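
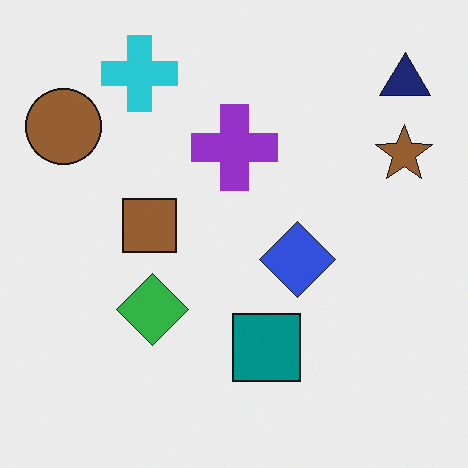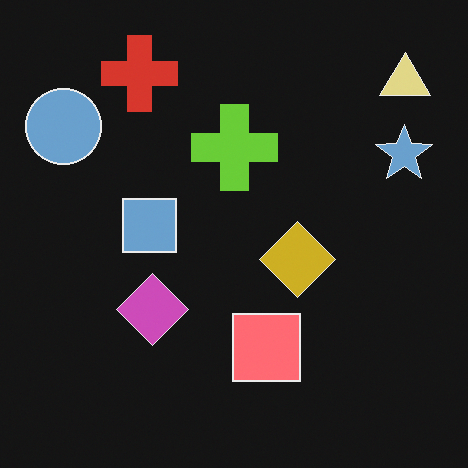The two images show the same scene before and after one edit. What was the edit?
Color-inverted (negative).

The light background has become dark and every shape's color is its complement — a photographic negative.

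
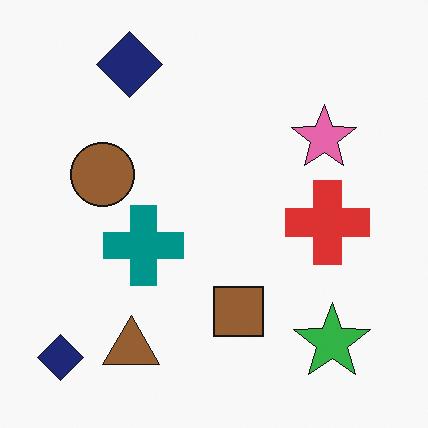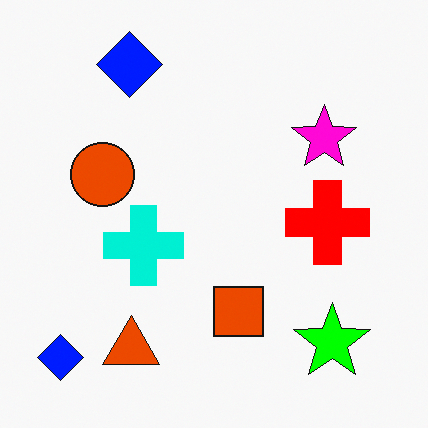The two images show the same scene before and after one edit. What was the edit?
This is the original image made much more vivid (saturation change).

All colors are more vivid — a global saturation change.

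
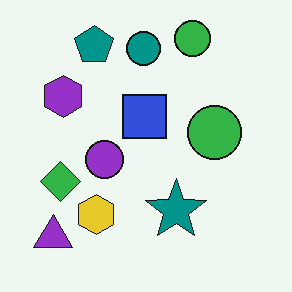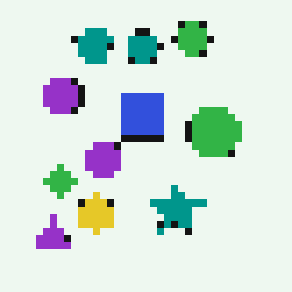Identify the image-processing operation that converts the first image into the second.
The transformation is: pixelated into visible square blocks.

Shapes are reduced to large square blocks; fine edges and outlines are lost — a downscale-then-upscale (mosaic) effect.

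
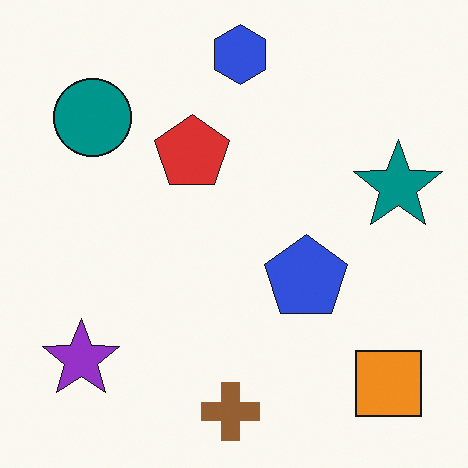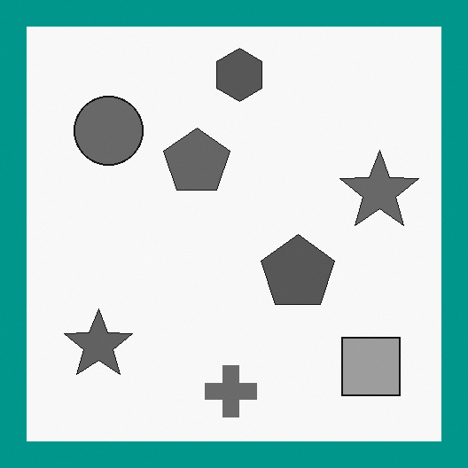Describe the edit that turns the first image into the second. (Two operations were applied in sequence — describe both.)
The second image is the first converted to grayscale, then framed with a teal border.

All color is removed — every shape is now a shade of grey. A solid teal frame runs around the edge of the second image, with the content slightly shrunk inside it.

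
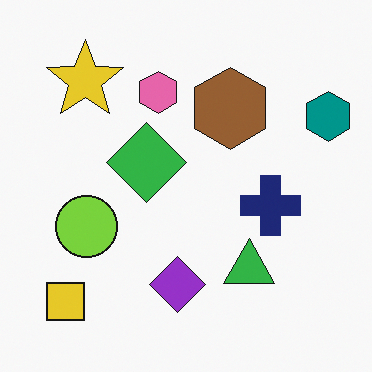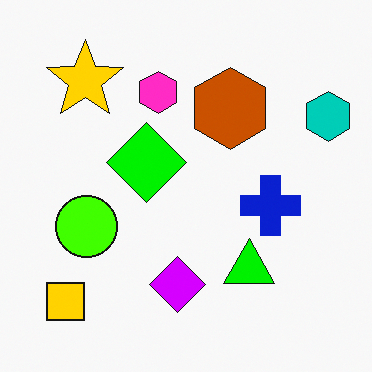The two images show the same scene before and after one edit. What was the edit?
This is the original image heavily oversaturated.

All colors are more vivid — a global saturation change.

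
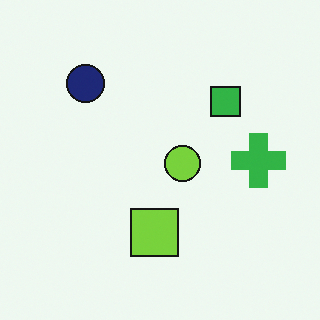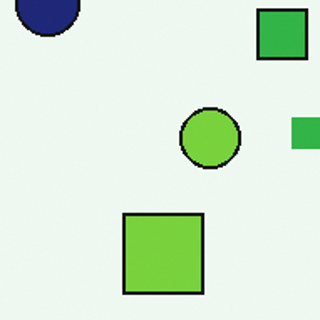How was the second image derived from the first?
The transformation is: cropped to a noticeably smaller region and rescaled.

The visible shapes are larger and the field of view is narrower; shapes near the original edges may be partly or wholly outside the frame — a crop-and-rescale.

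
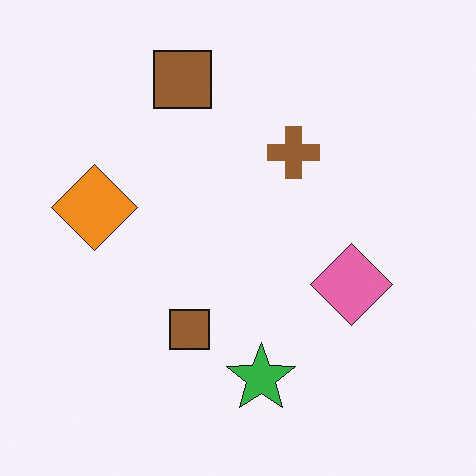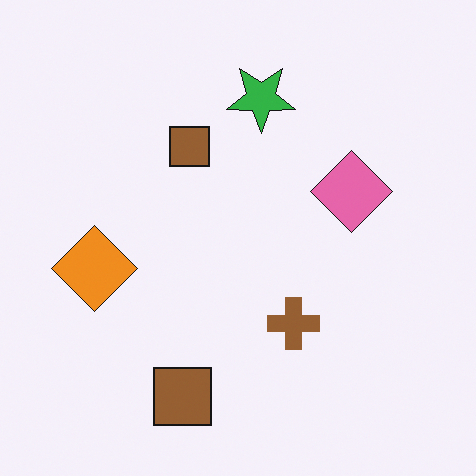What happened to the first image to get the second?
Flipped vertically (top ↔ bottom).

The green star is in the bottom of the first image and the top of the second — shapes on opposite sides of the horizontal midline have swapped in a mirror flip.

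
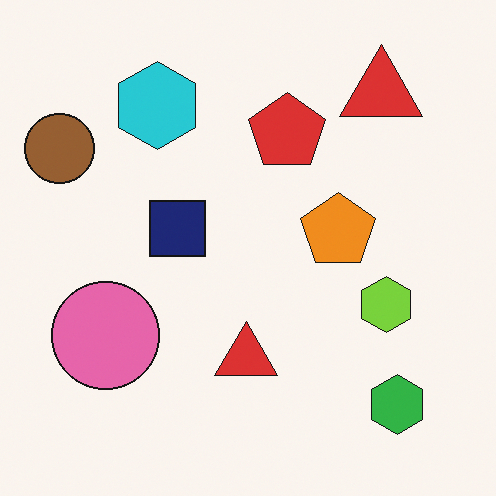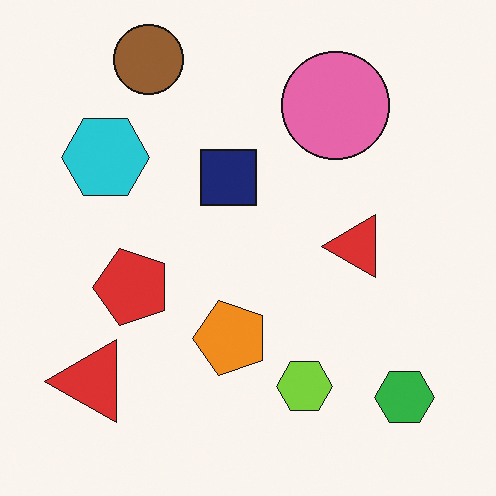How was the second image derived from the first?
It was transposed (reflected across the top-left ↔ bottom-right diagonal).

Shapes have swapped their row and column positions — what was in the top-right is now in the bottom-left — a diagonal reflection.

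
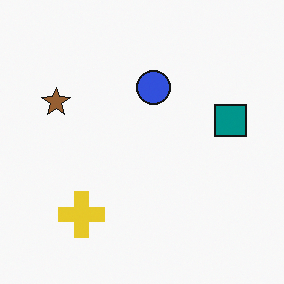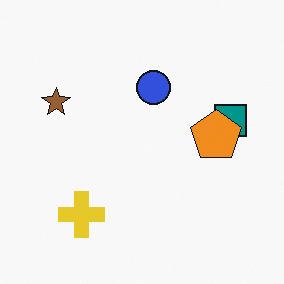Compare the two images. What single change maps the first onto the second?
Overlaid with an additional orange pentagon.

An orange pentagon appears in the second image that is absent from the first.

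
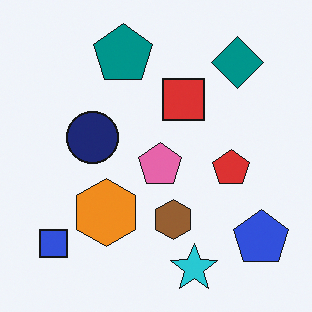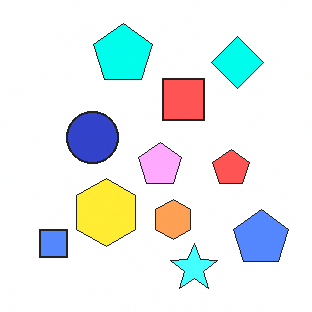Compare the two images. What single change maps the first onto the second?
This is the original image substantially brightened.

Every pixel — background and shapes alike — is uniformly brightened.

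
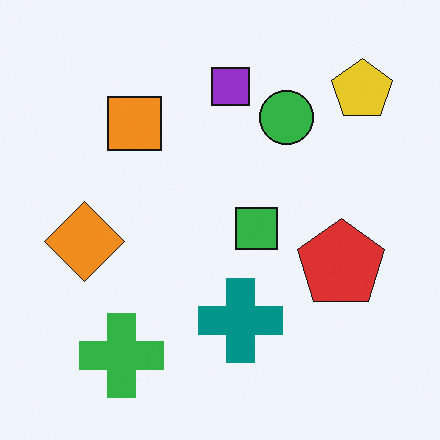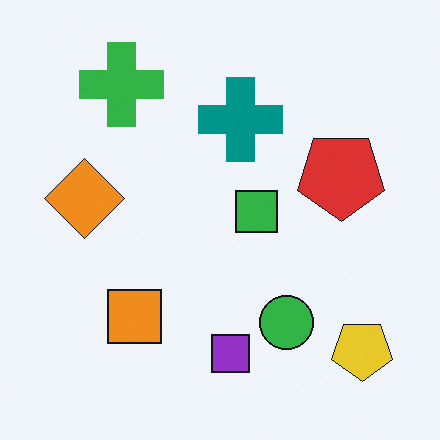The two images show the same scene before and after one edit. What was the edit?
The transformation is: flipped vertically (top ↔ bottom).

The green cross is in the bottom-left of the first image and the top-left of the second — shapes on opposite sides of the horizontal midline have swapped in a mirror flip.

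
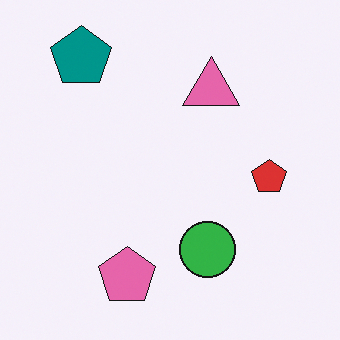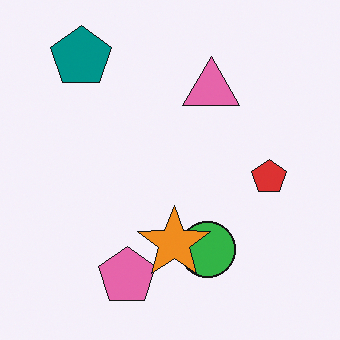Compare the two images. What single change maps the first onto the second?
The second image is the first overlaid with an additional orange star.

An orange star appears in the second image that is absent from the first.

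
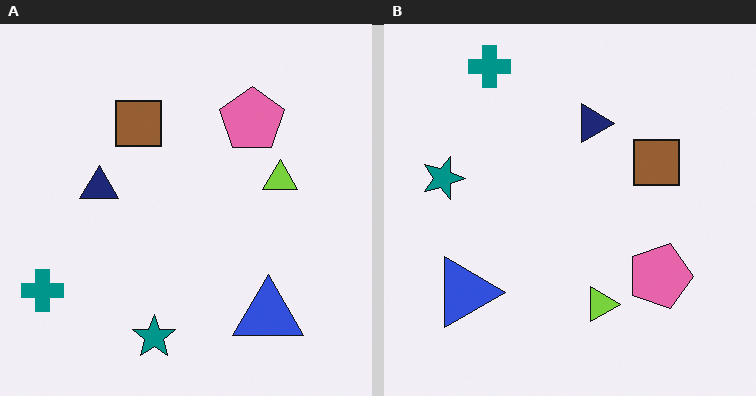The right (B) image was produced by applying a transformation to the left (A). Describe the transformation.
Rotated 90° clockwise.

The teal cross sits in the bottom-left of the left (A) image and the top-left of the right (B) — consistent with a whole-image 90° clockwise rotation.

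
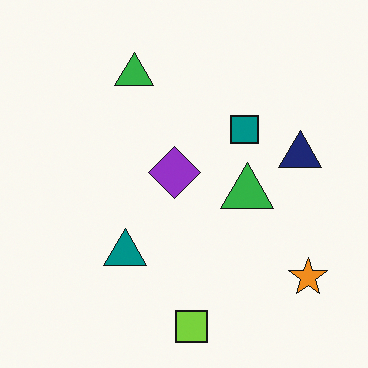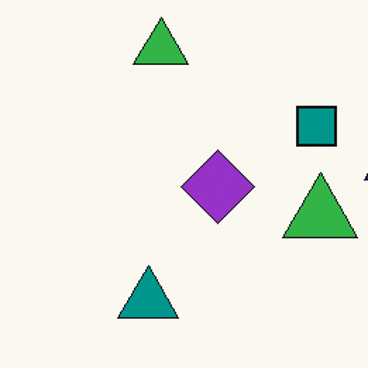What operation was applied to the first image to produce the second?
Cropped slightly and scaled back up.

The visible shapes are larger and the field of view is narrower; shapes near the original edges may be partly or wholly outside the frame — a crop-and-rescale.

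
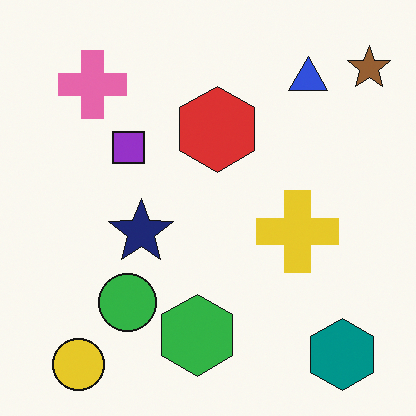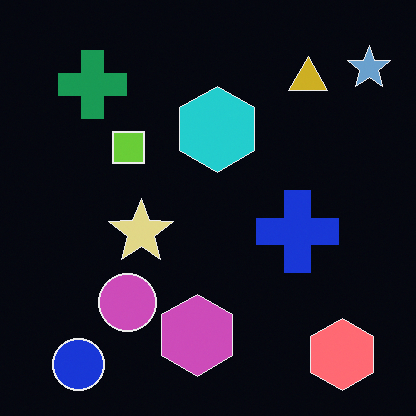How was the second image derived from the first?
This is the original image color-inverted (negative).

The light background has become dark and every shape's color is its complement — a photographic negative.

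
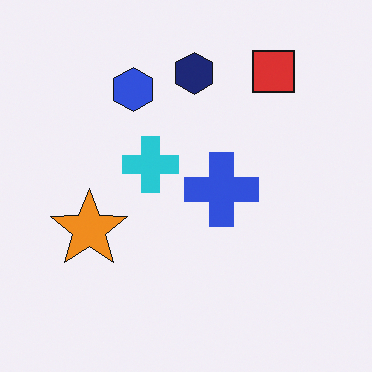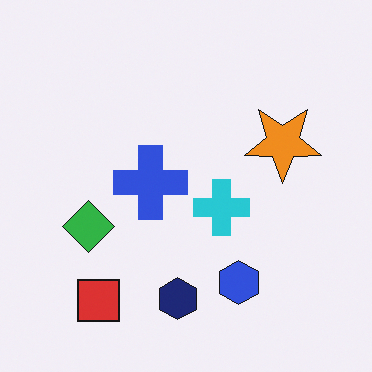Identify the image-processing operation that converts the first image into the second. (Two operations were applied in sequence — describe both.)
The transformation is: rotated 180°, then overlaid with an additional green diamond.

The red square sits in the top-right of the first image and the bottom-left of the second — consistent with a whole-image 180° rotation. A green diamond appears in the second image that is absent from the first.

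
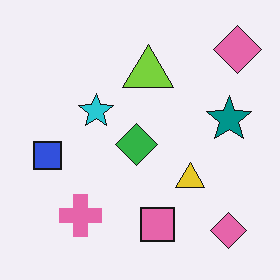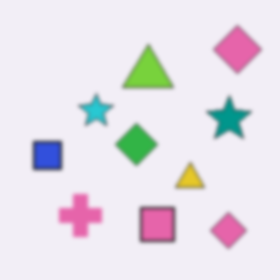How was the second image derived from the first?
It was slightly softened.

Shape edges and outlines are uniformly softened across the whole image.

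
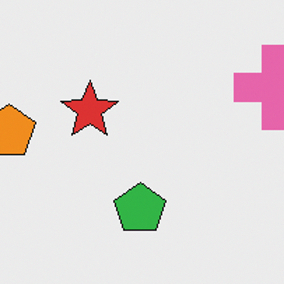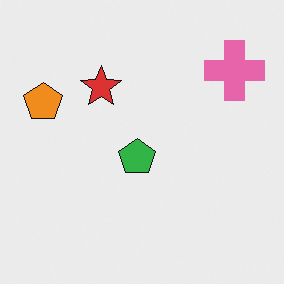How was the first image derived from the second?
The image was cropped to a modestly smaller region and rescaled.

The visible shapes are larger and the field of view is narrower; shapes near the original edges may be partly or wholly outside the frame — a crop-and-rescale.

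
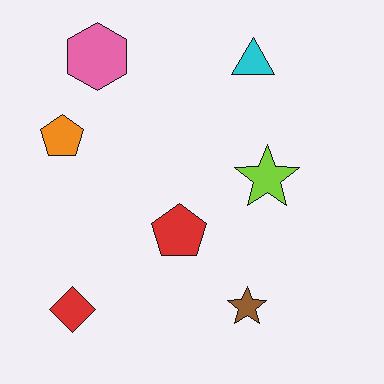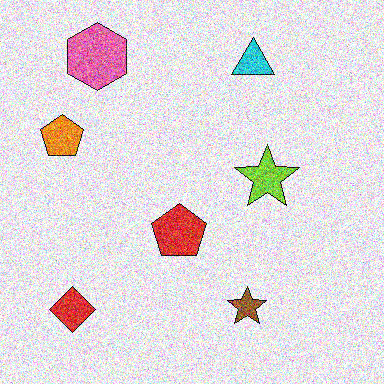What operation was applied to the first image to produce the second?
Degraded with a thick layer of grain.

Random speckle covers the whole image, including the flat background.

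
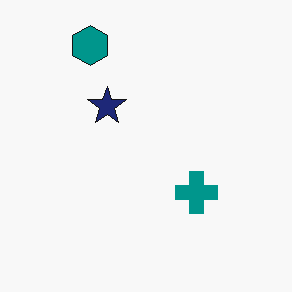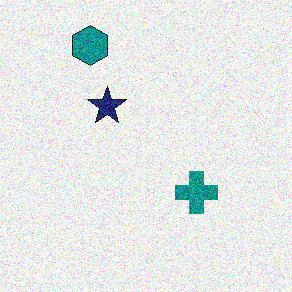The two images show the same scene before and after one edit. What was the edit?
Degraded with a thick layer of grain.

Random speckle covers the whole image, including the flat background.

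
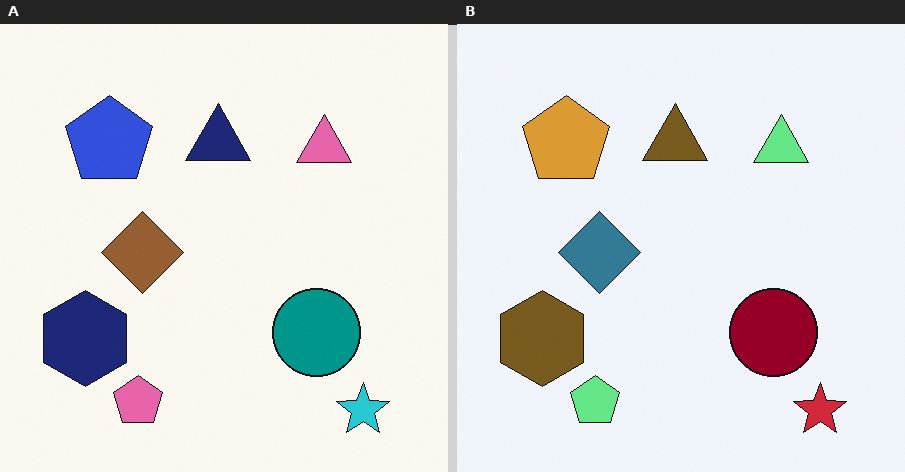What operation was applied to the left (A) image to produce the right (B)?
This is the original image hue-shifted by a large amount.

Every shape's color has rotated by the same amount around the hue wheel — a uniform hue shift.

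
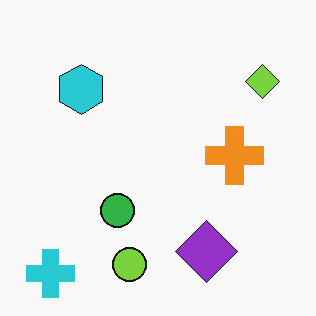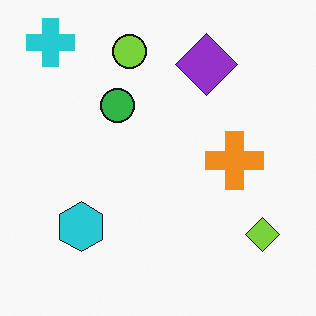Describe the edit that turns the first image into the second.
It was flipped vertically (top ↔ bottom).

The cyan cross is in the bottom-left of the first image and the top-left of the second — shapes on opposite sides of the horizontal midline have swapped in a mirror flip.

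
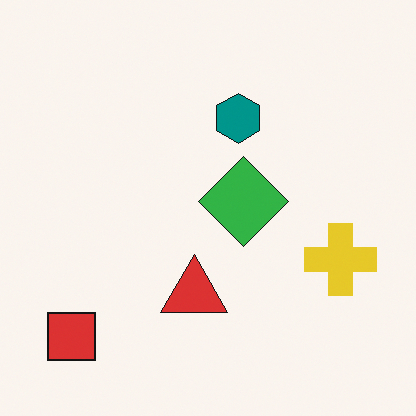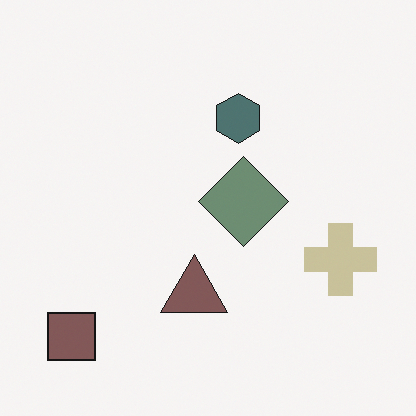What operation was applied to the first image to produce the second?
The second image is the first made much more muted (saturation change).

All colors are more muted and greyish — a global saturation change.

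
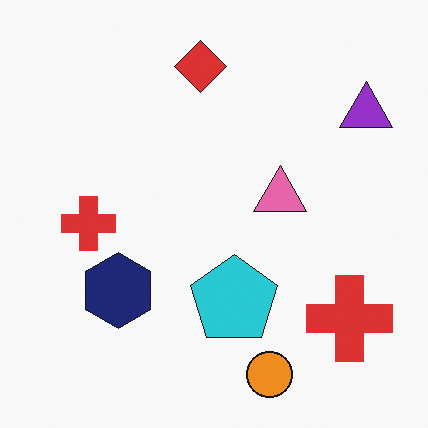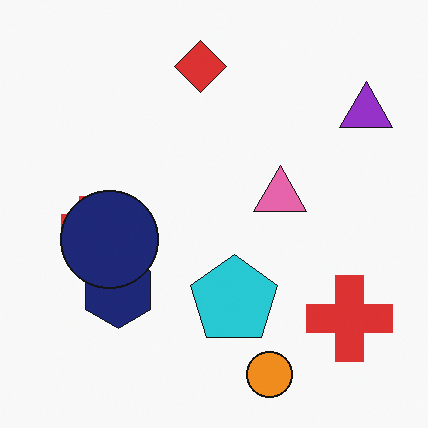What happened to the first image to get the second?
It was overlaid with an additional navy circle.

A navy circle appears in the second image that is absent from the first.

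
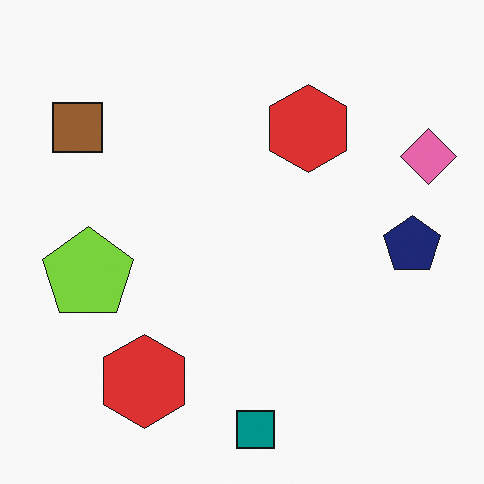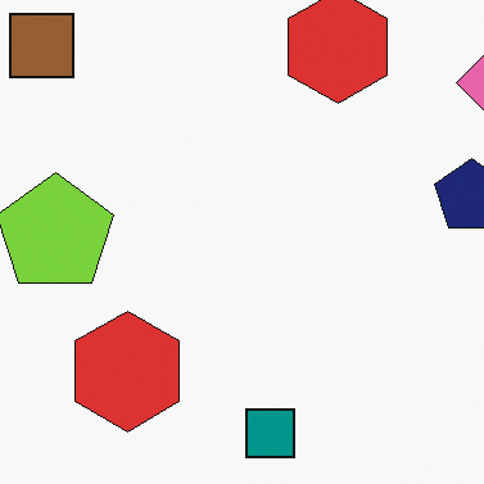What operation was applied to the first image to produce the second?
The transformation is: cropped to a modestly smaller region and rescaled.

The visible shapes are larger and the field of view is narrower; shapes near the original edges may be partly or wholly outside the frame — a crop-and-rescale.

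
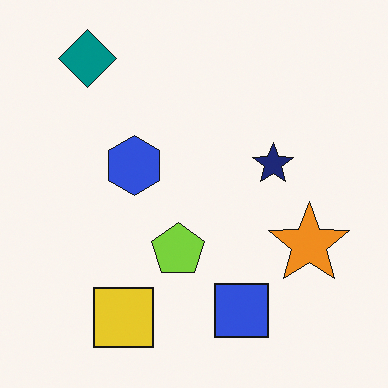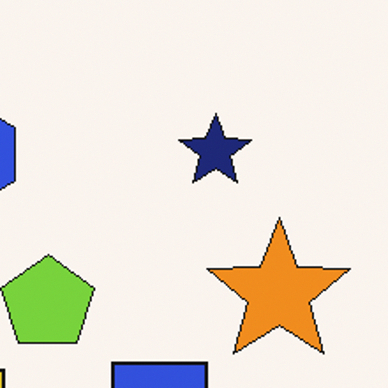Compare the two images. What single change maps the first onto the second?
Cropped to a noticeably smaller region and rescaled.

The visible shapes are larger and the field of view is narrower; shapes near the original edges may be partly or wholly outside the frame — a crop-and-rescale.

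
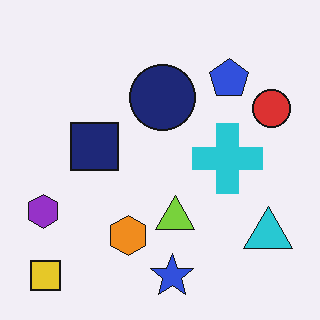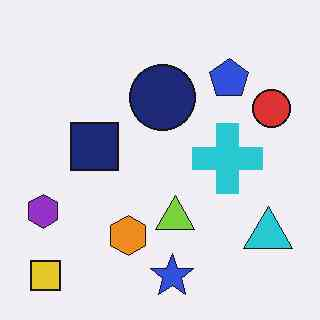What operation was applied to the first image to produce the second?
The transformation is: JPEG-compressed with visible artifacts.

Blocky 8×8 compression artifacts appear around shape edges and the flat background shows ringing — characteristic JPEG degradation.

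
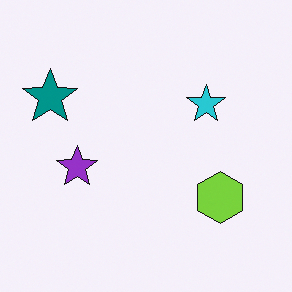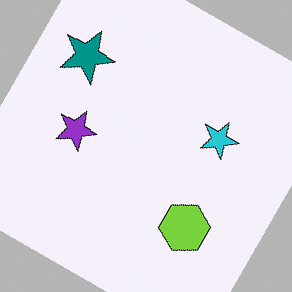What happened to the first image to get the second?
The transformation is: rotated clockwise by a moderate amount.

Every shape is tilted by the same angle and the image corners show triangular fill wedges — a whole-image rotation by a non-right angle.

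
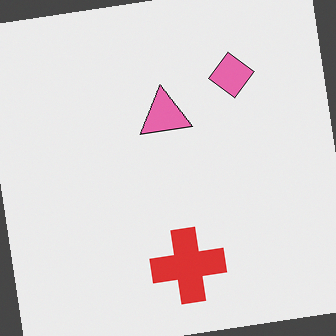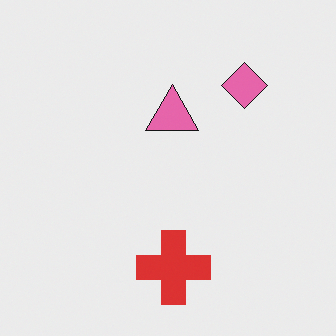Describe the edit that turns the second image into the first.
It was rotated counter-clockwise by a few degrees.

Every shape is tilted by the same angle and the image corners show triangular fill wedges — a whole-image rotation by a non-right angle.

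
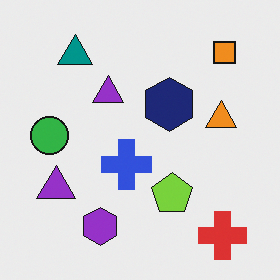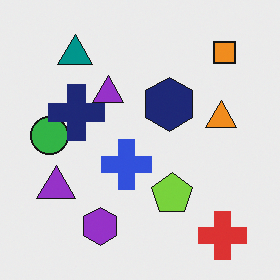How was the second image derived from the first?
It was overlaid with an additional navy cross.

A navy cross appears in the second image that is absent from the first.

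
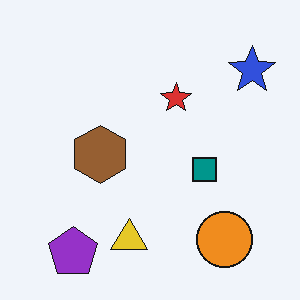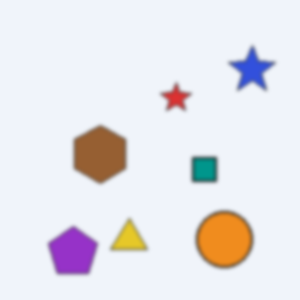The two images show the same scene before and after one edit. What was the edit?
The transformation is: given a subtle gaussian blur.

Shape edges and outlines are uniformly softened across the whole image.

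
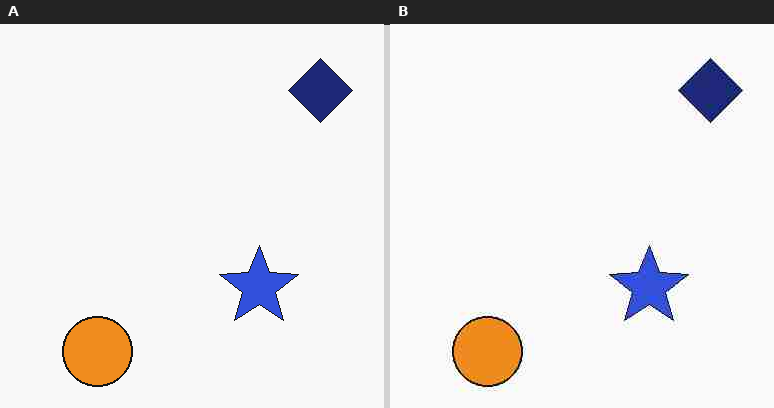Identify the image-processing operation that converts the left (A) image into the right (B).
Heavily JPEG-compressed with obvious blocking artifacts.

Blocky 8×8 compression artifacts appear around shape edges and the flat background shows ringing — characteristic JPEG degradation.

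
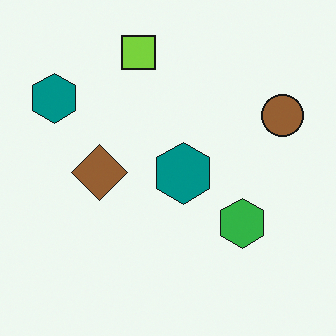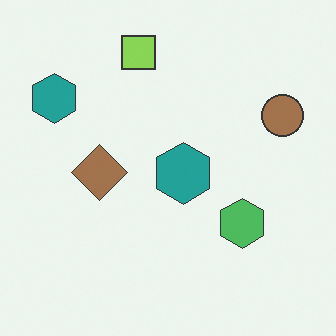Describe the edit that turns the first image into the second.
The transformation is: given slightly reduced contrast.

Tones are pushed toward mid-grey across the whole image — a global contrast change.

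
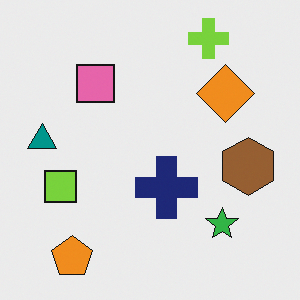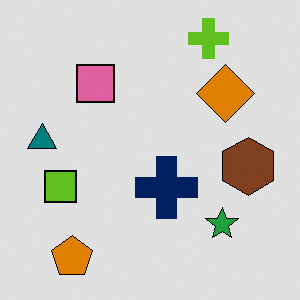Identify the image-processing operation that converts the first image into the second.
The transformation is: moderately posterized.

Each flat color has snapped to a coarser quantized level — most visibly, the near-white background has dropped to a flat grey.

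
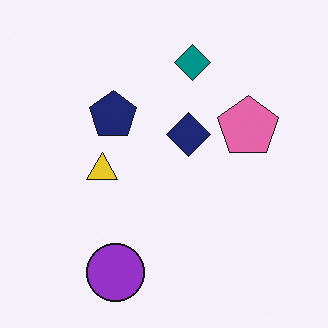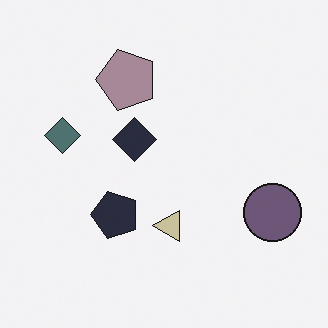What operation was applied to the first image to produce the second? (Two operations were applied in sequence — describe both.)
Heavily desaturated, then rotated 90° counter-clockwise.

All colors are more muted and greyish — a global saturation change. The purple circle sits in the bottom of the first image and the right of the second — consistent with a whole-image 90° counter-clockwise rotation.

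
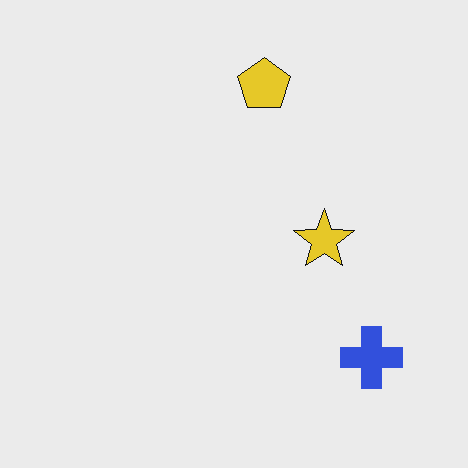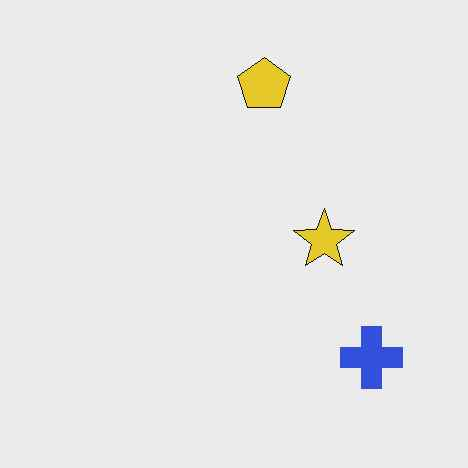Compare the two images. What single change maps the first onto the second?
It was JPEG-compressed with visible artifacts.

Blocky 8×8 compression artifacts appear around shape edges and the flat background shows ringing — characteristic JPEG degradation.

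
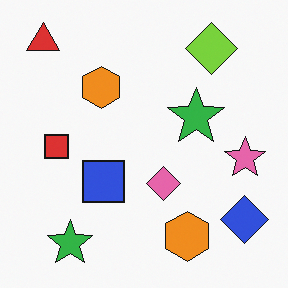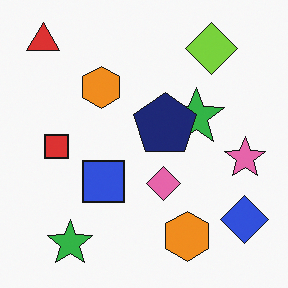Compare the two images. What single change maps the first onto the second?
It was overlaid with an additional navy pentagon.

A navy pentagon appears in the second image that is absent from the first.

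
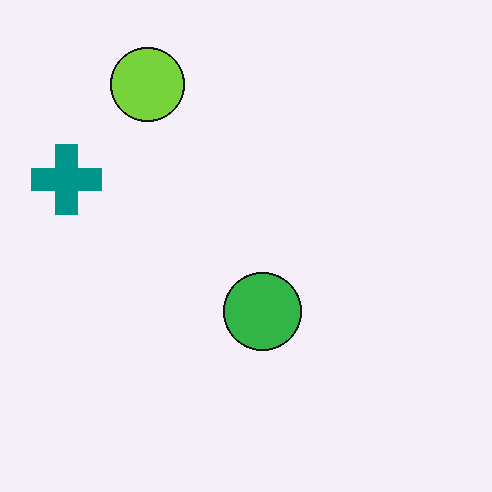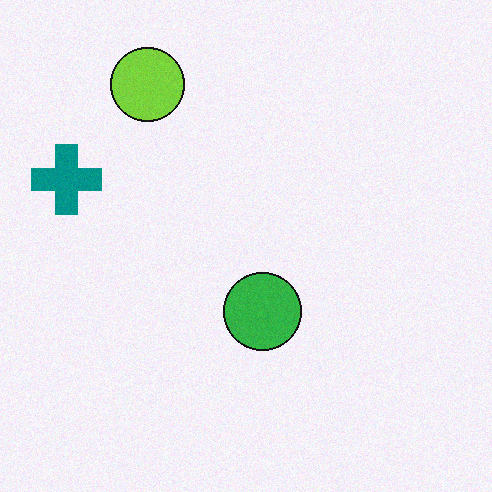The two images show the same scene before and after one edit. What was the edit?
Degraded with a light layer of grain.

Random speckle covers the whole image, including the flat background.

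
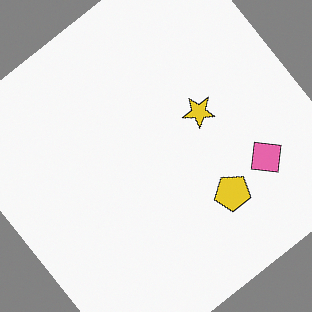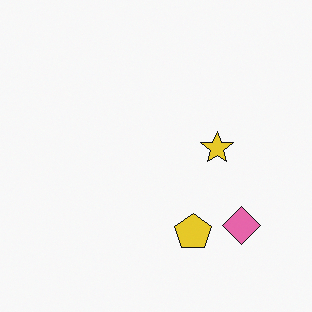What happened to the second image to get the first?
The image was rotated counter-clockwise by a large amount — several tens of degrees.

Every shape is tilted by the same angle and the image corners show triangular fill wedges — a whole-image rotation by a non-right angle.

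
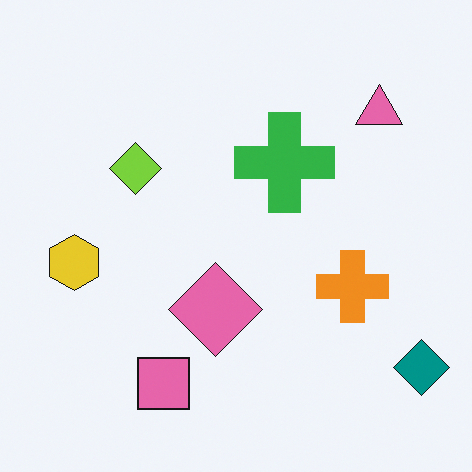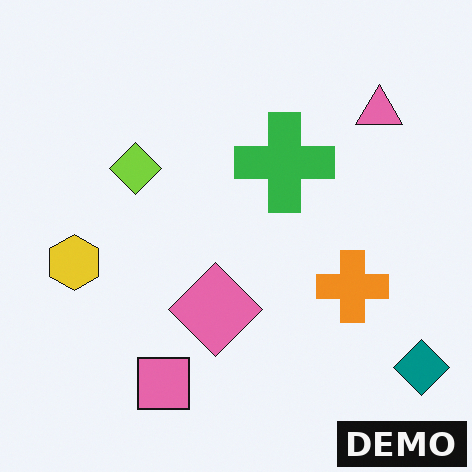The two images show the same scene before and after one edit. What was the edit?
The image was watermarked with the text "DEMO" in the lower-right corner.

A dark label reading "DEMO" appears in the lower-right corner.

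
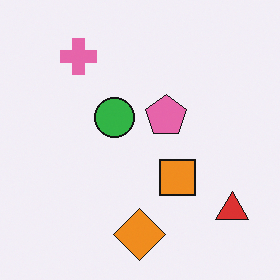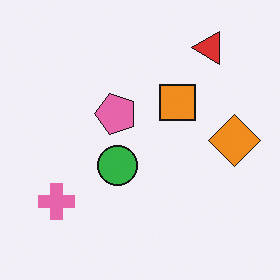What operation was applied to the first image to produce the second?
The image was rotated 90° counter-clockwise.

The red triangle sits in the bottom-right of the first image and the top-right of the second — consistent with a whole-image 90° counter-clockwise rotation.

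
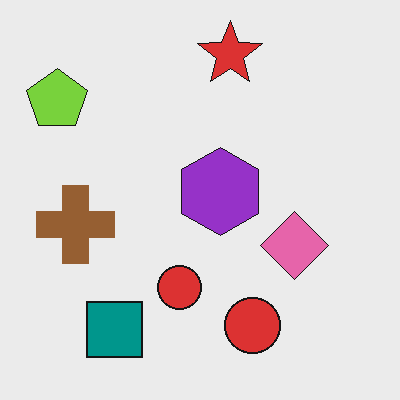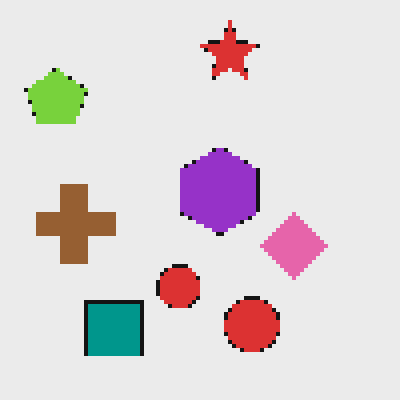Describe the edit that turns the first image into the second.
The second image is the first lightly pixelated (a mild mosaic effect).

Shapes are reduced to large square blocks; fine edges and outlines are lost — a downscale-then-upscale (mosaic) effect.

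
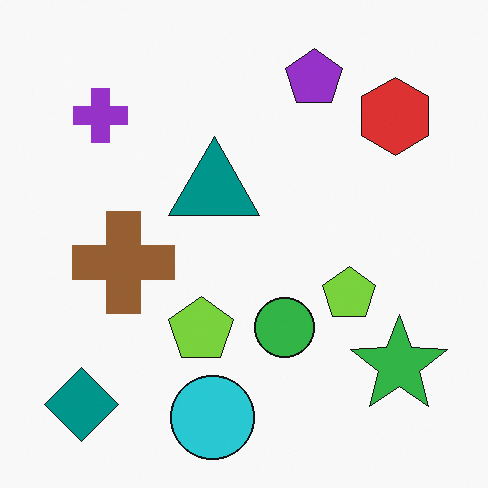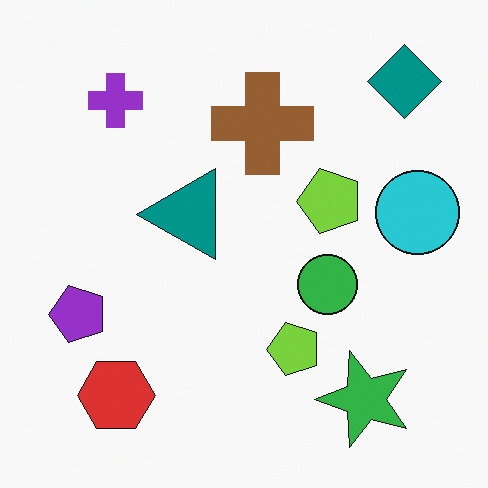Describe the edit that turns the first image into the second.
The second image is the first transposed (reflected across the top-left ↔ bottom-right diagonal).

Shapes have swapped their row and column positions — what was in the top-right is now in the bottom-left — a diagonal reflection.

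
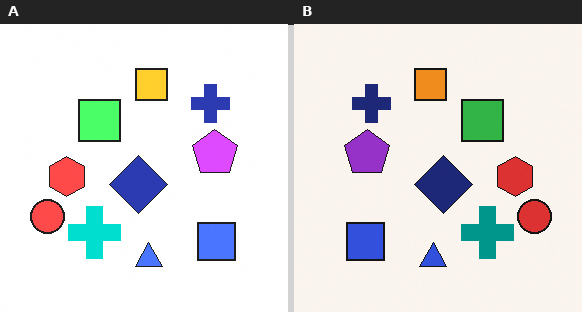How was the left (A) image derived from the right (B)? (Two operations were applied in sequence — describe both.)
This is the original image flipped horizontally (left ↔ right), then brightened a lot.

The red circle is in the right of the right (B) image and the left of the left (A) — shapes on opposite sides of the vertical midline have swapped in a mirror flip. Every pixel — background and shapes alike — is uniformly brightened.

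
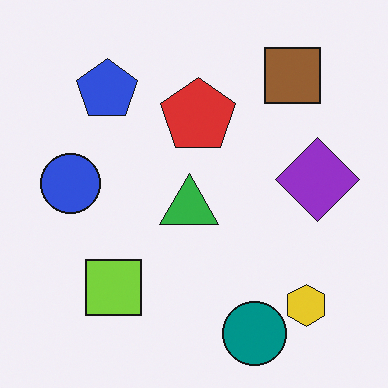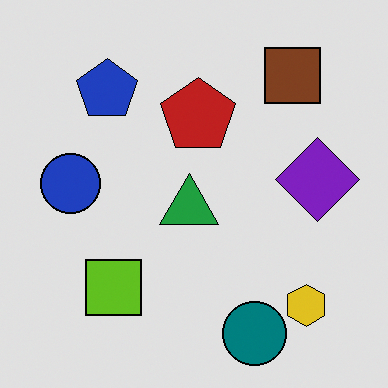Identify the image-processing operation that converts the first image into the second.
It was posterized to a reduced palette.

Each flat color has snapped to a coarser quantized level — most visibly, the near-white background has dropped to a flat grey.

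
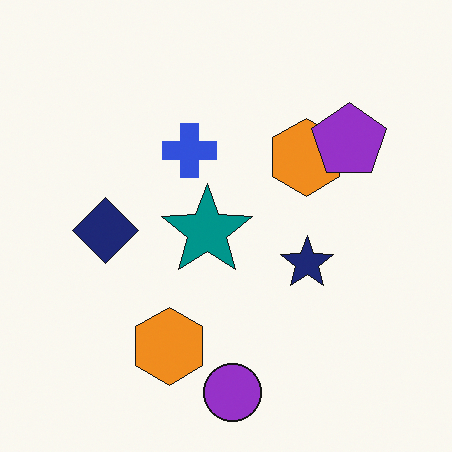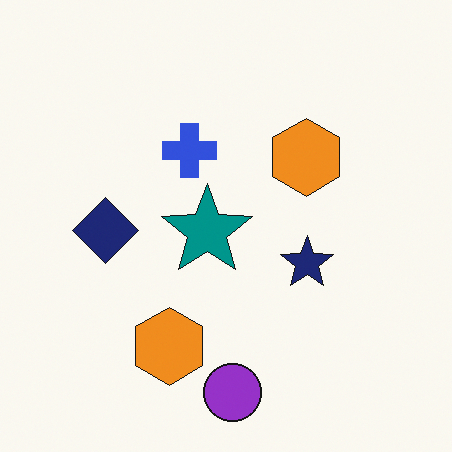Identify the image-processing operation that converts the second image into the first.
The image was overlaid with an additional purple pentagon.

A purple pentagon appears in the first image that is absent from the second.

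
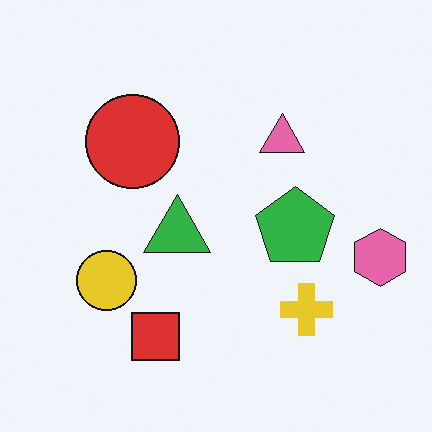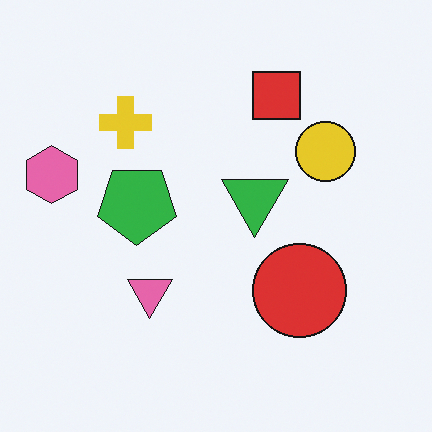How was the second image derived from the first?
The image was rotated 180°.

The pink hexagon sits in the right of the first image and the left of the second — consistent with a whole-image 180° rotation.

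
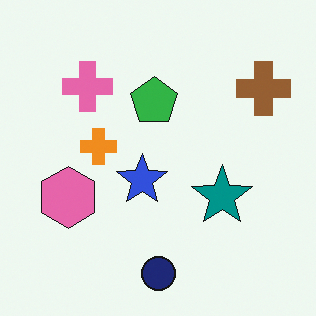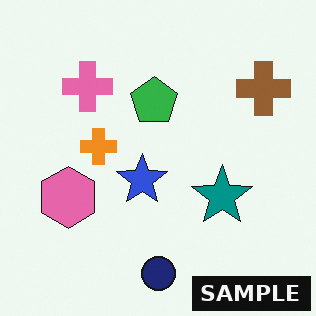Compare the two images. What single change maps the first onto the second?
It was watermarked with the text "SAMPLE" in the lower-right corner.

A dark label reading "SAMPLE" appears in the lower-right corner.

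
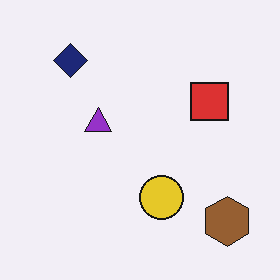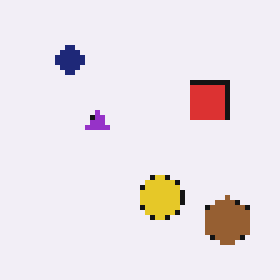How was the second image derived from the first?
This is the original image lightly pixelated (a mild mosaic effect).

Shapes are reduced to large square blocks; fine edges and outlines are lost — a downscale-then-upscale (mosaic) effect.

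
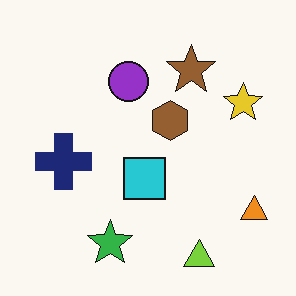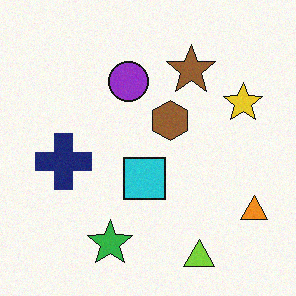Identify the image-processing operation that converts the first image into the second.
The transformation is: degraded with subtle gaussian noise.

Random speckle covers the whole image, including the flat background.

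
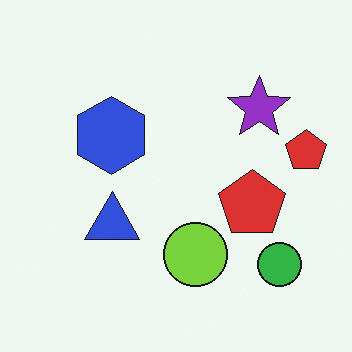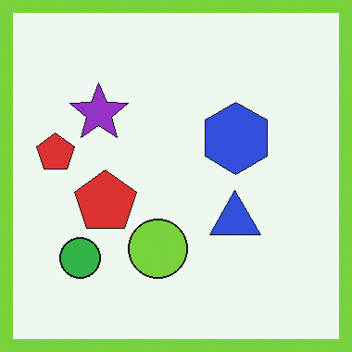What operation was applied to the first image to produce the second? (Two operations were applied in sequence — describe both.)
The second image is the first flipped horizontally (left ↔ right), then framed with a lime border.

The green circle is in the bottom-right of the first image and the bottom-left of the second — shapes on opposite sides of the vertical midline have swapped in a mirror flip. A solid lime frame runs around the edge of the second image, with the content slightly shrunk inside it.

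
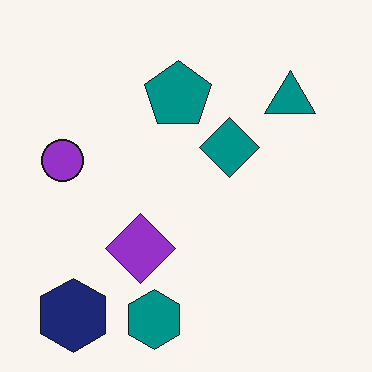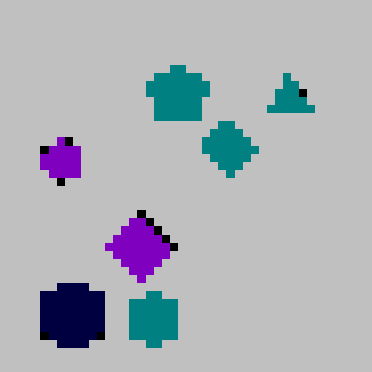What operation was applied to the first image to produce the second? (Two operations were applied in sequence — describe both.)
Heavily posterized to just a handful of flat colors, then pixelated into visible square blocks.

Each flat color has snapped to a coarser quantized level — most visibly, the near-white background has dropped to a flat grey. Shapes are reduced to large square blocks; fine edges and outlines are lost — a downscale-then-upscale (mosaic) effect.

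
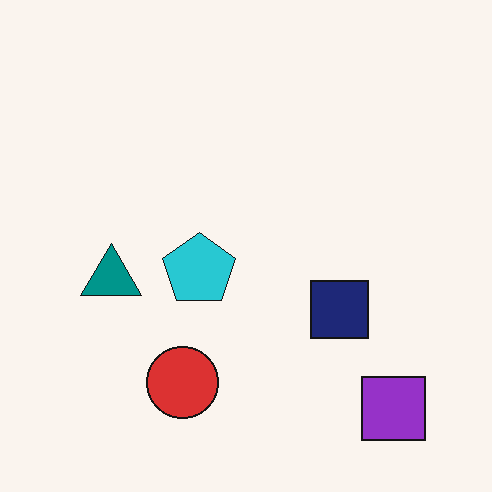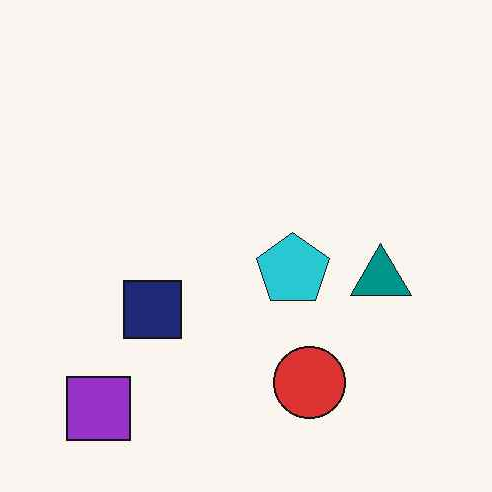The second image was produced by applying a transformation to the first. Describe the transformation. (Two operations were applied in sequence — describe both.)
This is the original image given moderate JPEG compression, then flipped horizontally (left ↔ right).

Blocky 8×8 compression artifacts appear around shape edges and the flat background shows ringing — characteristic JPEG degradation. The purple square is in the bottom-right of the first image and the bottom-left of the second — shapes on opposite sides of the vertical midline have swapped in a mirror flip.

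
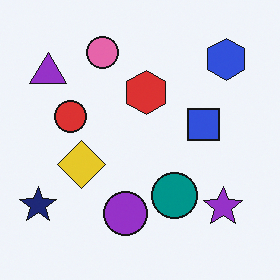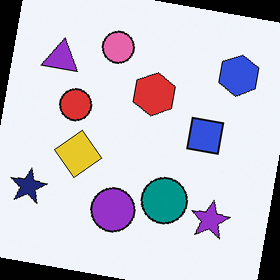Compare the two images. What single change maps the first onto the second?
This is the original image rotated clockwise by a small amount.

Every shape is tilted by the same angle and the image corners show triangular fill wedges — a whole-image rotation by a non-right angle.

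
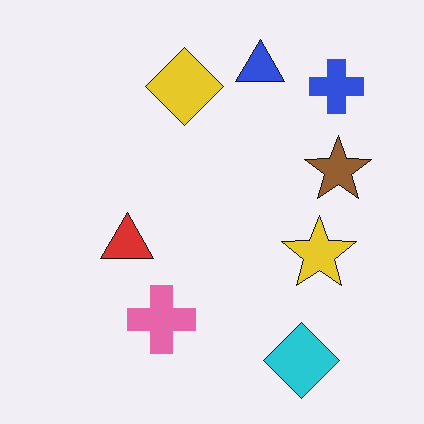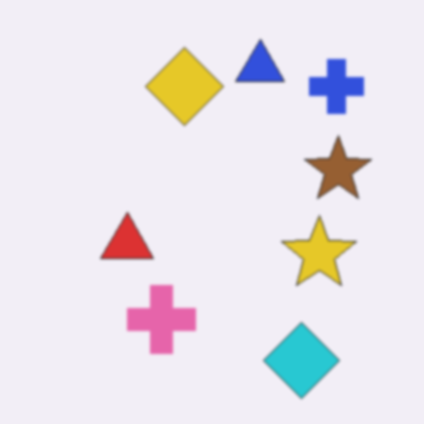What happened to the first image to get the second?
It was given a subtle gaussian blur.

Shape edges and outlines are uniformly softened across the whole image.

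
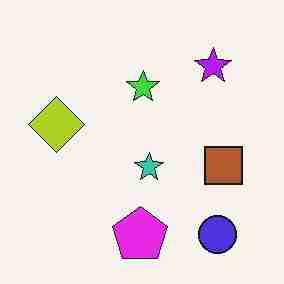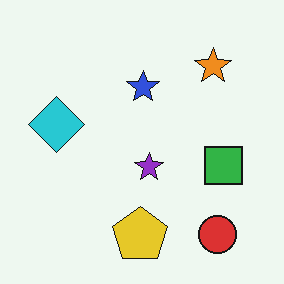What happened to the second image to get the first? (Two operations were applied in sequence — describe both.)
It was hue-shifted by a large amount, then heavily JPEG-compressed with obvious blocking artifacts.

Every shape's color has rotated by the same amount around the hue wheel — a uniform hue shift. Blocky 8×8 compression artifacts appear around shape edges and the flat background shows ringing — characteristic JPEG degradation.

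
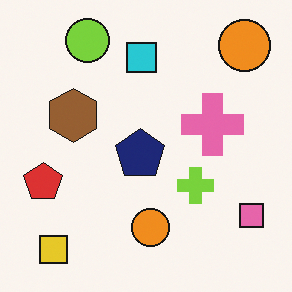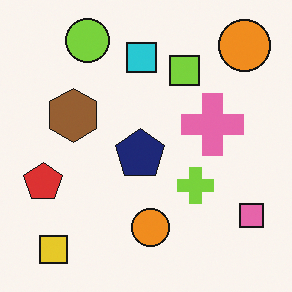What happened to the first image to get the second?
The second image is the first overlaid with an additional lime square.

A lime square appears in the second image that is absent from the first.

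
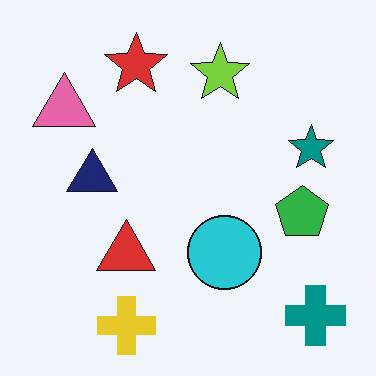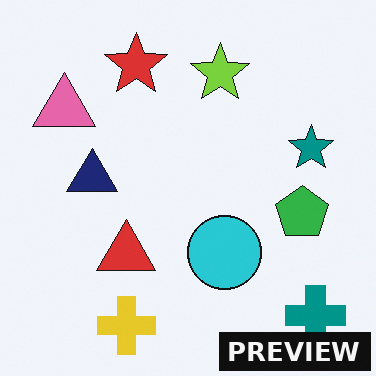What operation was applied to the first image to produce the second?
It was watermarked with the text "PREVIEW" in the lower-right corner.

A dark label reading "PREVIEW" appears in the lower-right corner.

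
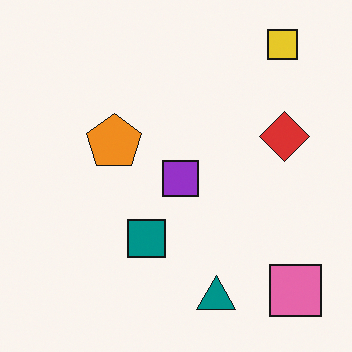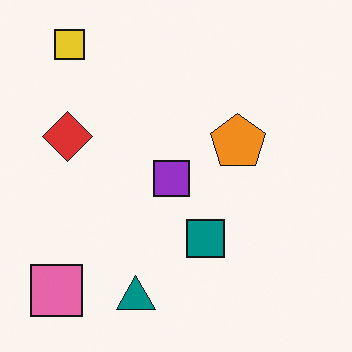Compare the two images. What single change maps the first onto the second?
Flipped horizontally (left ↔ right).

The pink square is in the bottom-right of the first image and the bottom-left of the second — shapes on opposite sides of the vertical midline have swapped in a mirror flip.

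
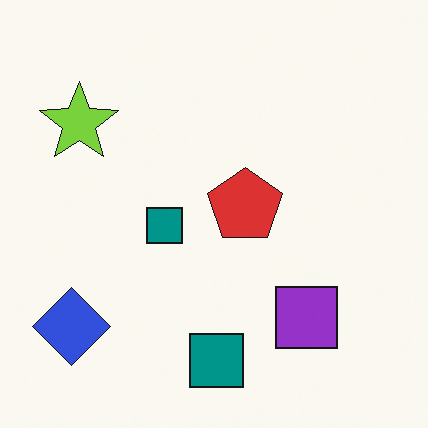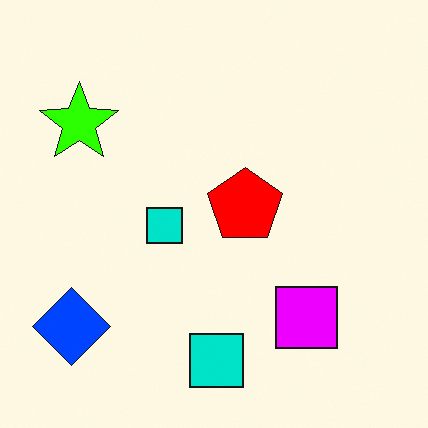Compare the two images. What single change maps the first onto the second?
Heavily oversaturated.

All colors are more vivid — a global saturation change.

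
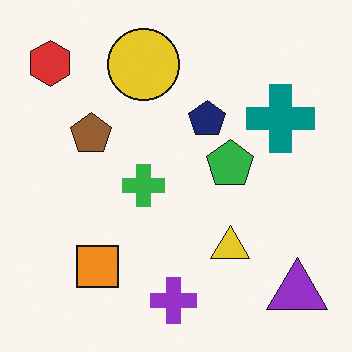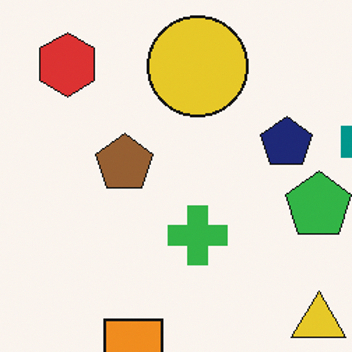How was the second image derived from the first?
This is the original image cropped slightly and scaled back up.

The visible shapes are larger and the field of view is narrower; shapes near the original edges may be partly or wholly outside the frame — a crop-and-rescale.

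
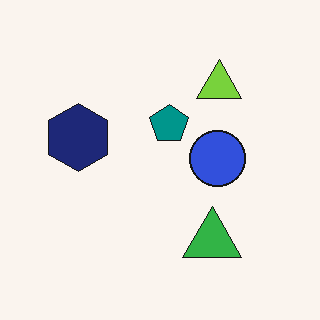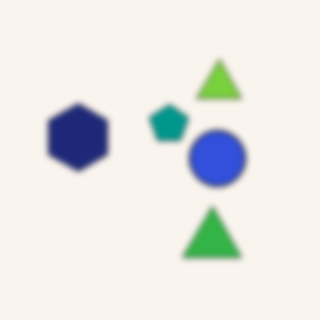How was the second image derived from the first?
The image was noticeably gaussian-blurred.

Shape edges and outlines are uniformly softened across the whole image.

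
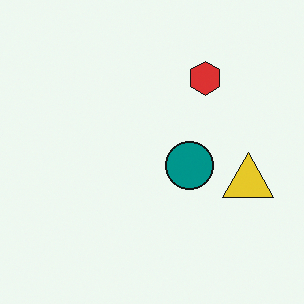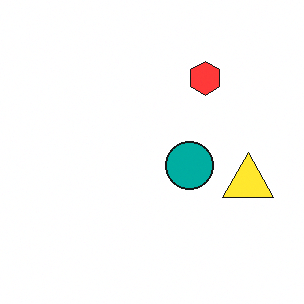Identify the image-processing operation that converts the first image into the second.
This is the original image slightly brightened.

Every pixel — background and shapes alike — is uniformly brightened.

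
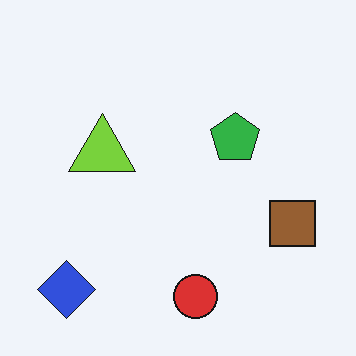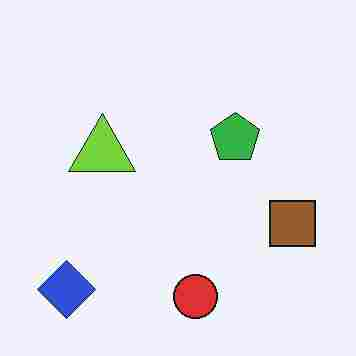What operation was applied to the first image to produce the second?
This is the original image degraded with heavy JPEG compression.

Blocky 8×8 compression artifacts appear around shape edges and the flat background shows ringing — characteristic JPEG degradation.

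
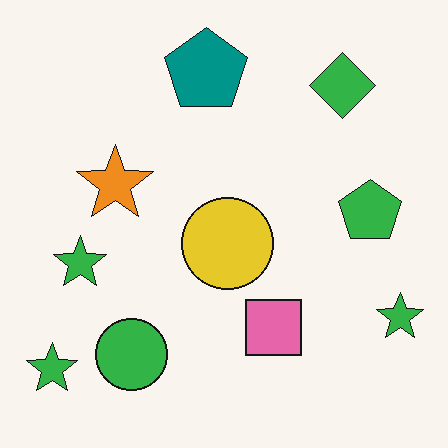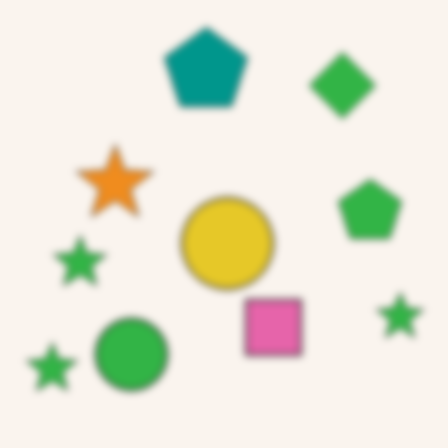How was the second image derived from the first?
This is the original image noticeably gaussian-blurred.

Shape edges and outlines are uniformly softened across the whole image.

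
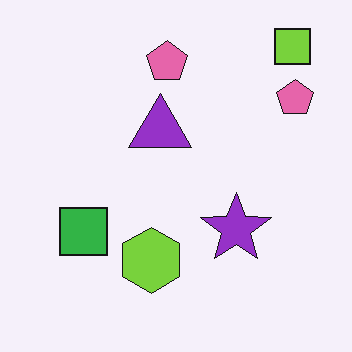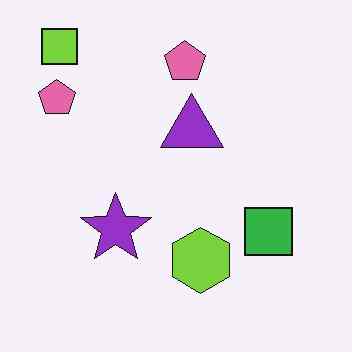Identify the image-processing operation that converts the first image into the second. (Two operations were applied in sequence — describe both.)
The image was JPEG-compressed with visible artifacts, then flipped horizontally (left ↔ right).

Blocky 8×8 compression artifacts appear around shape edges and the flat background shows ringing — characteristic JPEG degradation. The lime square is in the top-right of the first image and the top-left of the second — shapes on opposite sides of the vertical midline have swapped in a mirror flip.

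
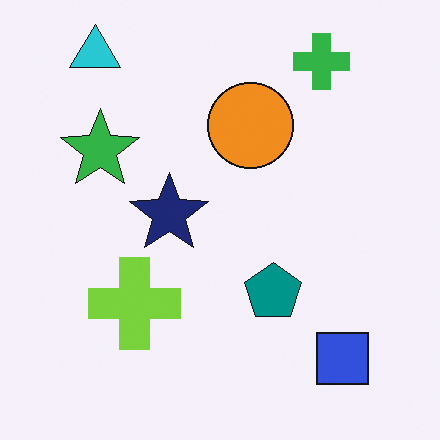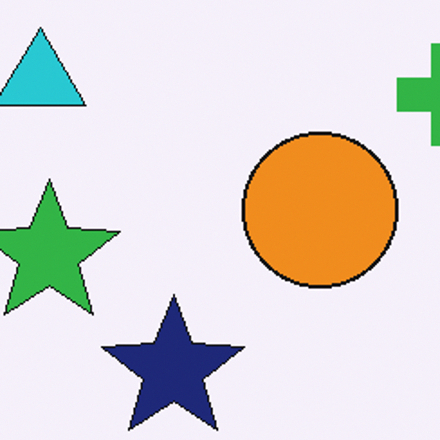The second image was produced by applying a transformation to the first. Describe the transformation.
This is the original image cropped to a noticeably smaller region and rescaled.

The visible shapes are larger and the field of view is narrower; shapes near the original edges may be partly or wholly outside the frame — a crop-and-rescale.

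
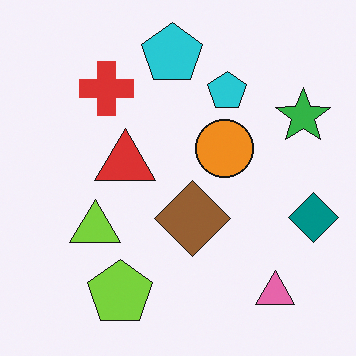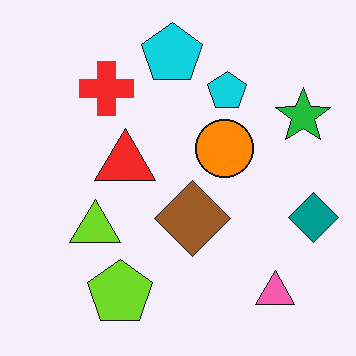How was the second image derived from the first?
The second image is the first slightly oversaturated.

All colors are more vivid — a global saturation change.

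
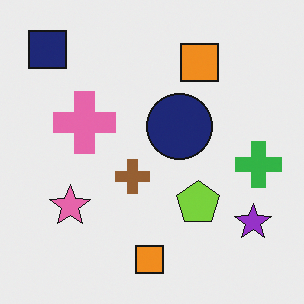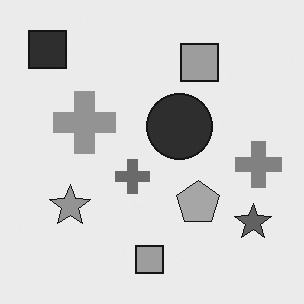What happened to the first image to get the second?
The transformation is: converted to grayscale.

All color is removed — every shape is now a shade of grey.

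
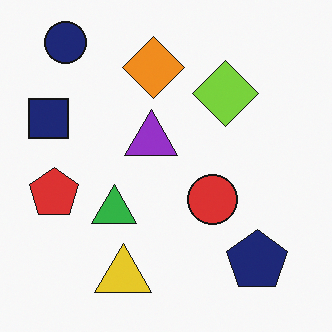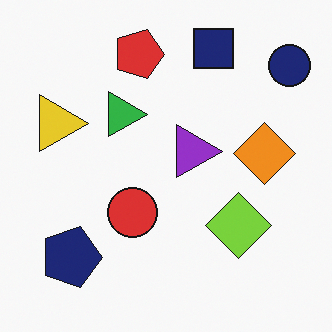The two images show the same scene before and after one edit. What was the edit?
This is the original image rotated 90° clockwise.

The navy circle sits in the top-left of the first image and the top-right of the second — consistent with a whole-image 90° clockwise rotation.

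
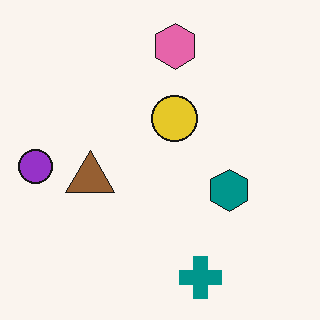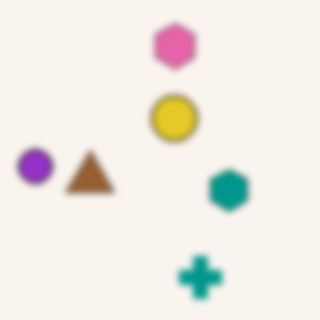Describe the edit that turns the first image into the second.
Noticeably gaussian-blurred.

Shape edges and outlines are uniformly softened across the whole image.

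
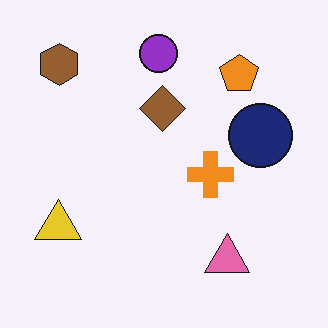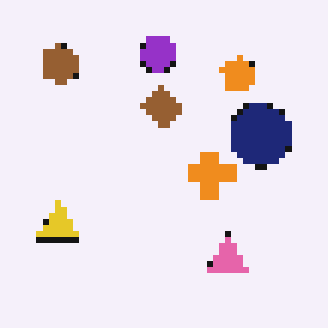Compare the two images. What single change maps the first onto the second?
The second image is the first moderately pixelated.

Shapes are reduced to large square blocks; fine edges and outlines are lost — a downscale-then-upscale (mosaic) effect.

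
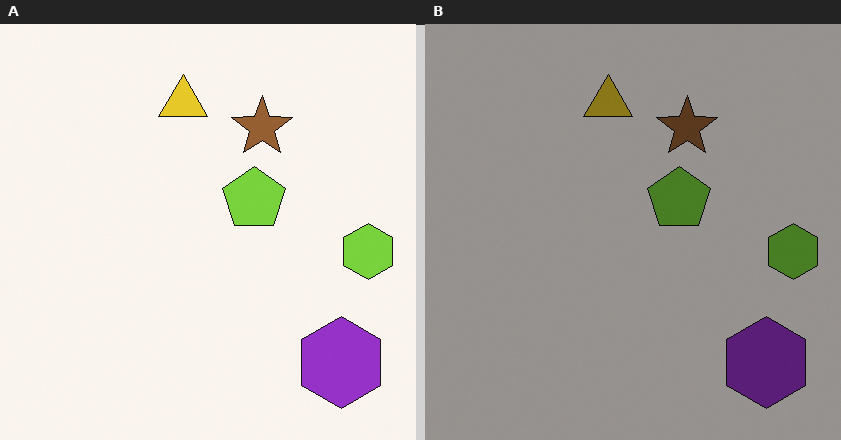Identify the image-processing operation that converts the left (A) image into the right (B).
The image was substantially darkened.

Every pixel — background and shapes alike — is uniformly darkened.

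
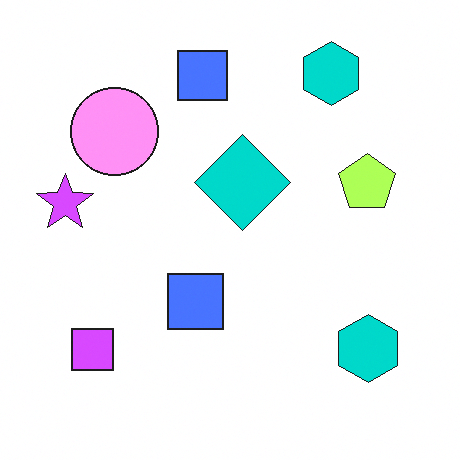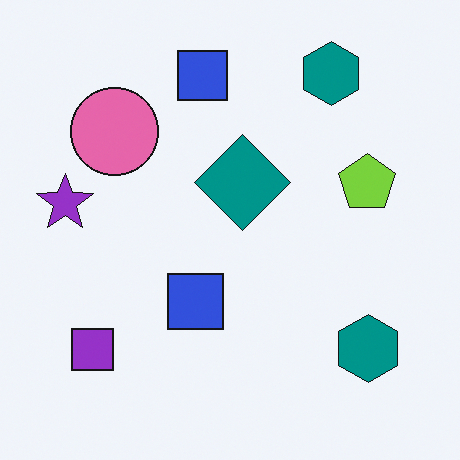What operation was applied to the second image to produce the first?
The transformation is: substantially brightened.

Every pixel — background and shapes alike — is uniformly brightened.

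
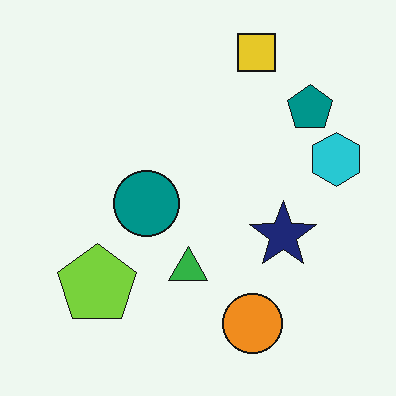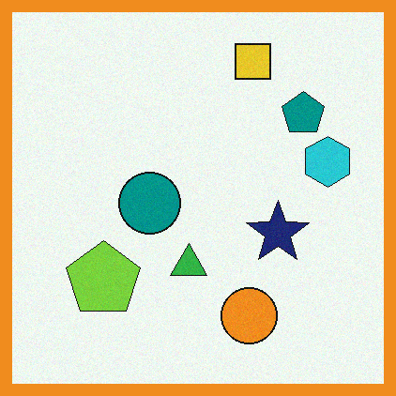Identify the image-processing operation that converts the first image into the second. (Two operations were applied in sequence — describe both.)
The image was degraded with light additive noise, then framed with a orange border.

Random speckle covers the whole image, including the flat background. A solid orange frame runs around the edge of the second image, with the content slightly shrunk inside it.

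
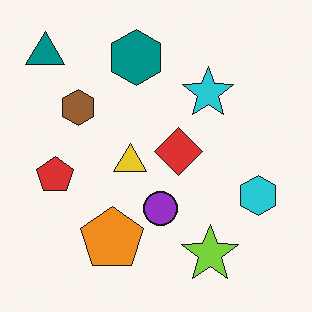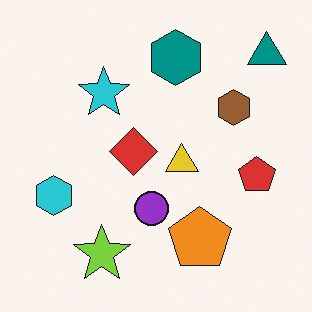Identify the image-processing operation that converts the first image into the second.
This is the original image flipped horizontally (left ↔ right).

The teal triangle is in the top-left of the first image and the top-right of the second — shapes on opposite sides of the vertical midline have swapped in a mirror flip.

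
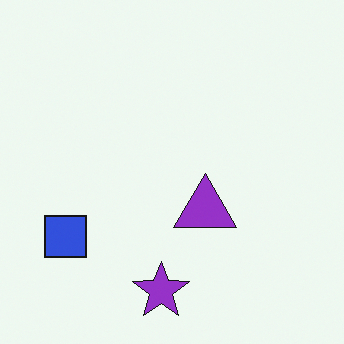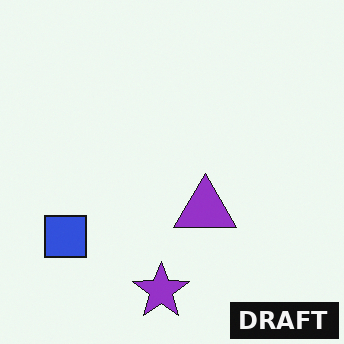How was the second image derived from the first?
The image was watermarked with the text "DRAFT" in the lower-right corner.

A dark label reading "DRAFT" appears in the lower-right corner.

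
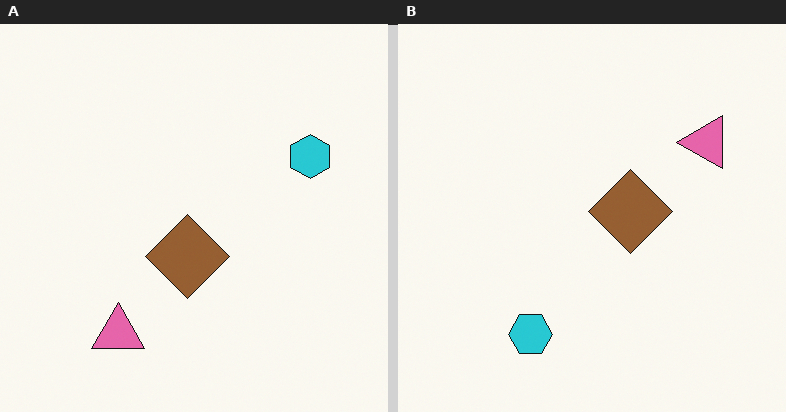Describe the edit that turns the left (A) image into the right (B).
It was transposed (reflected across the top-left ↔ bottom-right diagonal).

Shapes have swapped their row and column positions — what was in the top-right is now in the bottom-left — a diagonal reflection.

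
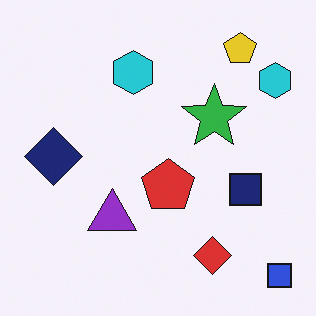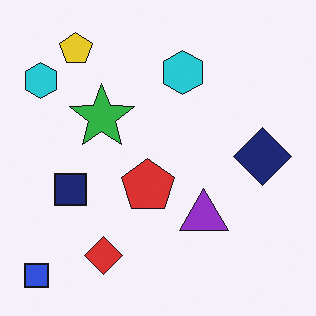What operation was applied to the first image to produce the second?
It was flipped horizontally (left ↔ right).

The blue square is in the bottom-right of the first image and the bottom-left of the second — shapes on opposite sides of the vertical midline have swapped in a mirror flip.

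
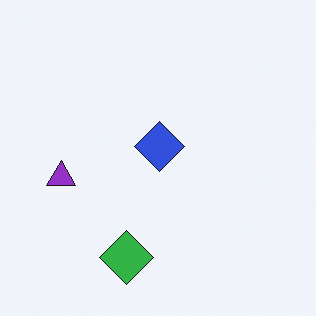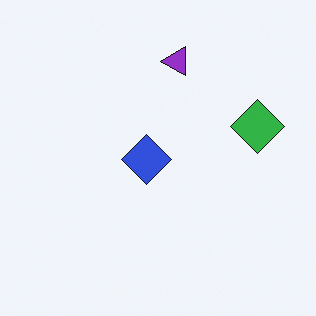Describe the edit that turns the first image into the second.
Transposed (reflected across the top-left ↔ bottom-right diagonal).

Shapes have swapped their row and column positions — what was in the top-right is now in the bottom-left — a diagonal reflection.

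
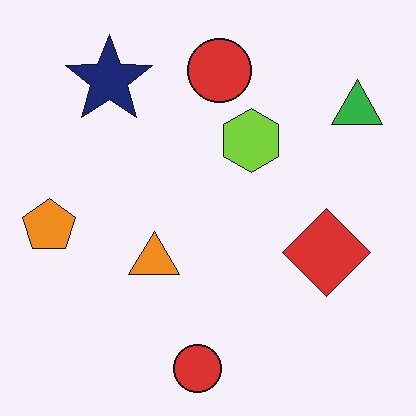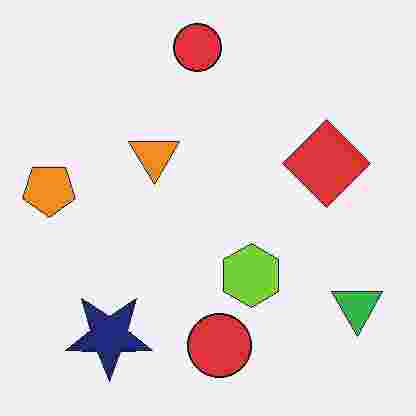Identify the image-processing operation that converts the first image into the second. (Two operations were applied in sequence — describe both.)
The second image is the first flipped vertically (top ↔ bottom), then heavily JPEG-compressed with obvious blocking artifacts.

The navy star is in the top-left of the first image and the bottom-left of the second — shapes on opposite sides of the horizontal midline have swapped in a mirror flip. Blocky 8×8 compression artifacts appear around shape edges and the flat background shows ringing — characteristic JPEG degradation.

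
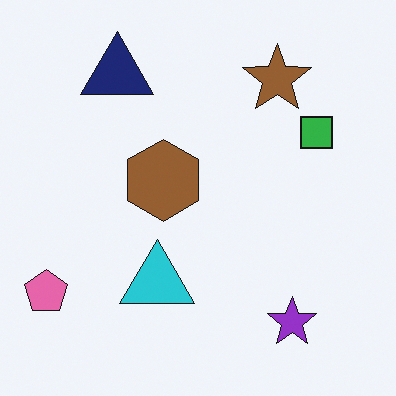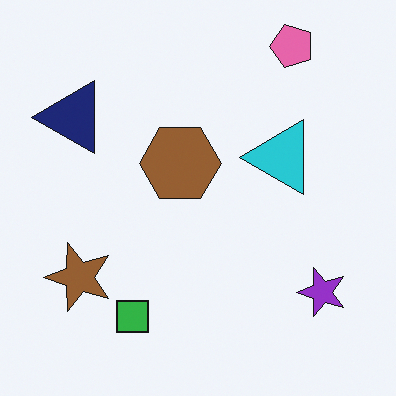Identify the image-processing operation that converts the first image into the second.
It was transposed (reflected across the top-left ↔ bottom-right diagonal).

Shapes have swapped their row and column positions — what was in the top-right is now in the bottom-left — a diagonal reflection.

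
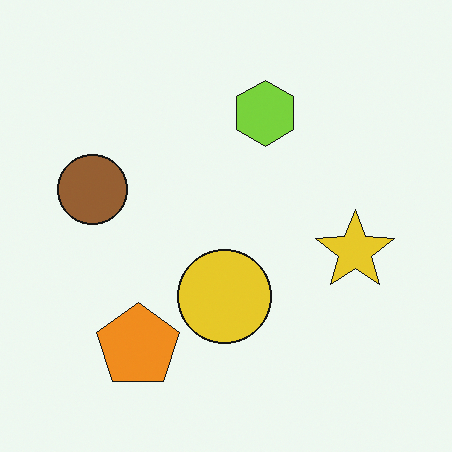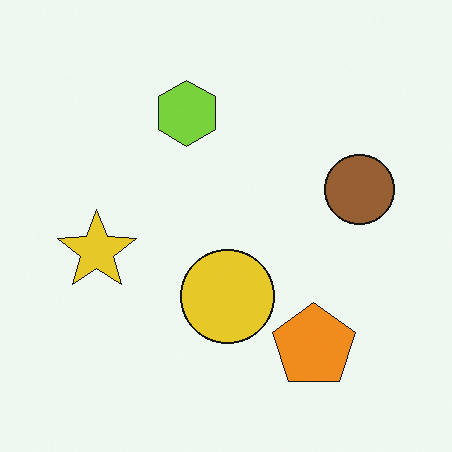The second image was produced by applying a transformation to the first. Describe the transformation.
The image was flipped horizontally (left ↔ right).

The brown circle is in the left of the first image and the right of the second — shapes on opposite sides of the vertical midline have swapped in a mirror flip.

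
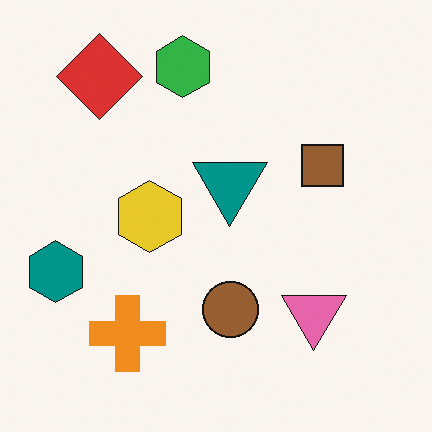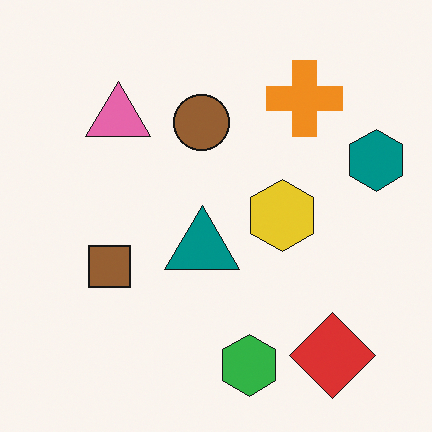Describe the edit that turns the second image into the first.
Rotated 180°.

The red diamond sits in the bottom-right of the second image and the top-left of the first — consistent with a whole-image 180° rotation.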